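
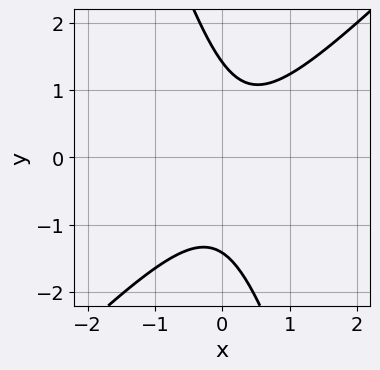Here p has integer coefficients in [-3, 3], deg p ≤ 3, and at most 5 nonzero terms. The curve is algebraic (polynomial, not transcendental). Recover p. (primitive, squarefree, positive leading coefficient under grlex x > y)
(a) The degree is 2 — a generic line meets the curve in up to 2 points.
(b) Reading off the gridlines: it misses every integer gridline on the x-axis.
(c) Assembling these constraints gives the stated polynomial.

3*x^2 - 2*x*y - y^2 - x + 2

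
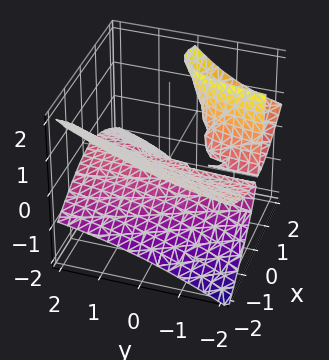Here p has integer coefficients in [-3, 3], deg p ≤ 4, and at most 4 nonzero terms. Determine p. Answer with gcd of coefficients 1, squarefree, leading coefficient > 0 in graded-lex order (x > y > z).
x^3 + 2*x*y*z - 2*x*z^2 + 2*z^2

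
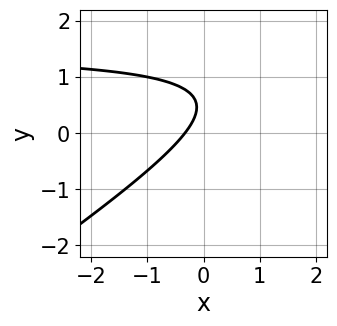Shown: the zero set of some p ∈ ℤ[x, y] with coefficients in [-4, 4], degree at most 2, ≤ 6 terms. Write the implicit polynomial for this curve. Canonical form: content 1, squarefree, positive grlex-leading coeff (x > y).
(a) The degree is 2 — the shape is more complex than any degree-1 curve.
(b) Observable constraints: it misses every integer gridline on the y-axis.
(c) Solving for integer coefficients yields p as stated.

2*x*y - 3*y^2 - 3*x + 3*y - 1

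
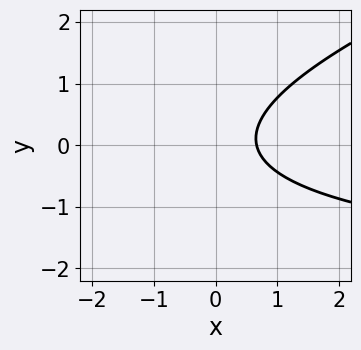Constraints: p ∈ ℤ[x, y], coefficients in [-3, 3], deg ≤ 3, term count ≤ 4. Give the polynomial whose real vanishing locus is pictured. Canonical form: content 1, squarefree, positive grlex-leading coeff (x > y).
1. Degree: no degree-1 curve has this shape, so deg p = 2.
2. From the visible intercepts: it misses every integer gridline on the y-axis.
3. These observations pin down the coefficients.

x*y - 3*y^2 + 3*x - 2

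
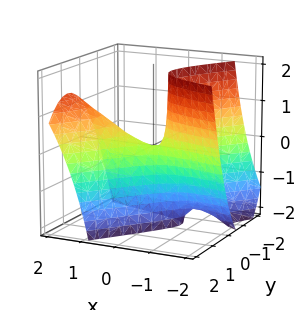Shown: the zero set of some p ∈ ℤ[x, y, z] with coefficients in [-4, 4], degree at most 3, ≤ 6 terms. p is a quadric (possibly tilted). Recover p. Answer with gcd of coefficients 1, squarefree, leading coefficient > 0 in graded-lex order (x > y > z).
(a) The degree is 2 — a generic line meets the surface in up to 2 points.
(b) From the axis intercepts and sections: it meets the x-axis at x = 0 (among the integer gridlines); it crosses the z-axis at the gridline z = 0.
(c) Fitting integer coefficients to these (and the overall shape) gives p.

x^2 + 3*x*y - 2*x*z - 3*y^2 - z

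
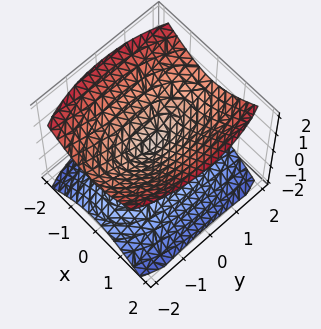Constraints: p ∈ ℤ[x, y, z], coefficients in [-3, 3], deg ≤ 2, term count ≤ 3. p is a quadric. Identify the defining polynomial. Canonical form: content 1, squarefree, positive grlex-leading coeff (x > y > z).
I count 2 distinct pieces. They look like related sheets of one shape, so recover p as a whole.
Degree: two nappes meeting at a single point; a quadric, so deg p = 2.
Symmetries: the y ↦ −y reflection is a symmetry, so y appears only in even powers; it's symmetric under x → −x, forcing even powers of x; mirror symmetry z ↦ −z ⇒ only even powers of z.
Reading off the gridlines: it meets the z-axis at z = 0 (among the integer gridlines); one x-axis crossing is at x = 0.
Together with the visible shape, these determine p as stated.

3*x^2 + y^2 - 3*z^2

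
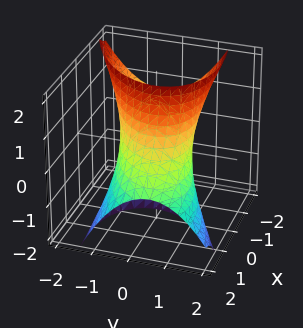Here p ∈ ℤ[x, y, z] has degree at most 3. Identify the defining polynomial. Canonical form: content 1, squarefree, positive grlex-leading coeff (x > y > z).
x^2 - x*y + 2*x*z + 2*y^2 - 2

(a) Degree: a generic line meets the surface in up to 2 points, so deg p = 2.
(b) Observable constraints: it misses every integer gridline on the z-axis; among the integer gridlines, it crosses the y-axis at y ∈ {-1, 1}.
(c) Together with the visible shape, these determine p as stated.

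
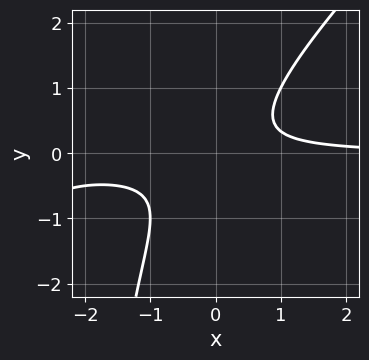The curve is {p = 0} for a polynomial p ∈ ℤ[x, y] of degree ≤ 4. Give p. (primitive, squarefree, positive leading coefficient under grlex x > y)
First, the degree is 3 — the shape is more complex than any degree-2 curve.
Next, observable constraints: it misses every integer gridline on the x-axis; the curve avoids every integer y-axis point in the box.
Finally, these observations pin down the coefficients.

x^2*y - x*y^2 + 3*x*y - 2*y^2 - 1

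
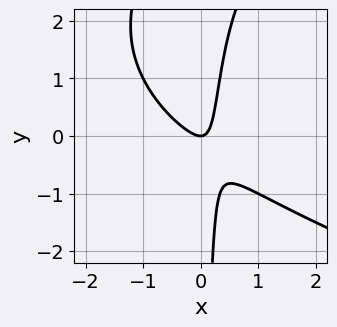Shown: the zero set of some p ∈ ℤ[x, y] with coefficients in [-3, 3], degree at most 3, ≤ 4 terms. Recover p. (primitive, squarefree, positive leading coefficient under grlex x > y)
x*y^2 - 3*x^2 - 3*x*y + y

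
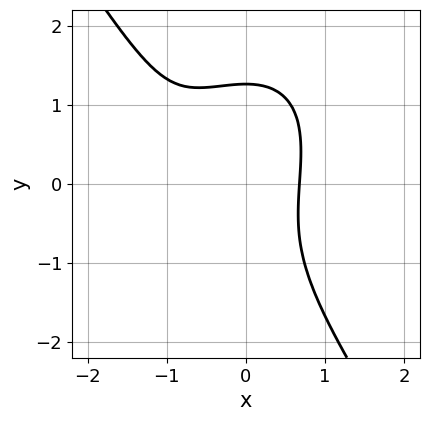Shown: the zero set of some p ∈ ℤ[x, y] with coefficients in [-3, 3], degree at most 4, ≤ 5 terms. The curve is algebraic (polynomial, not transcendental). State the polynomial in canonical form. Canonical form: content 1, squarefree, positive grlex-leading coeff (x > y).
First, degree: no degree-2 curve has this shape, so deg p = 3.
Finally, putting this together gives p.

2*x^3 - x^2*y + y^3 + 3*x^2 - 2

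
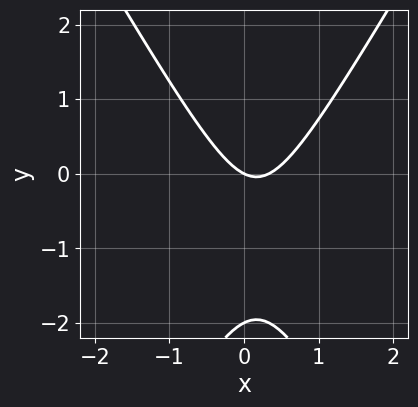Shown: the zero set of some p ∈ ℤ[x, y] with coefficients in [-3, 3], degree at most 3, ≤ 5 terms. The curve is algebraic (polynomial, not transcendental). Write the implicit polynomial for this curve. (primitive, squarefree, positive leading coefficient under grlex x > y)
3*x^2 - y^2 - x - 2*y

First, deg p = 2.
Then, observable constraints: the y-axis gridline crossings are at y ∈ {-2, 0}; one x-axis crossing is at x = 0.
Finally, the integer polynomial consistent with all of this is the stated p.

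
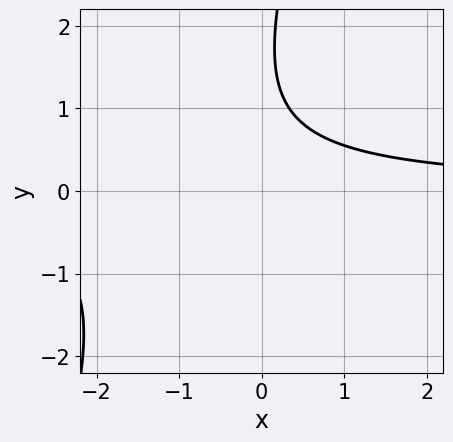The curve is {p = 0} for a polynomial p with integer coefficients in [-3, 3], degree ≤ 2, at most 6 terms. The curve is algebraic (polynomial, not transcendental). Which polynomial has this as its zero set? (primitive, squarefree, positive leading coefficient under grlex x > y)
3*x*y - y^2 + 3*y - 3

deg p = 2. A generic line meets the curve in up to 2 points.
From the visible intercepts: it misses every integer gridline on the x-axis; it misses every integer gridline on the y-axis.
Assembling these constraints gives the stated polynomial.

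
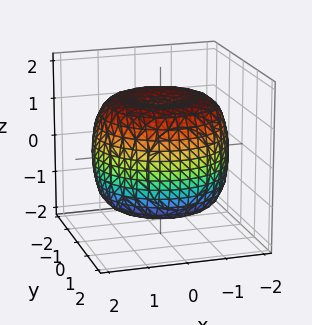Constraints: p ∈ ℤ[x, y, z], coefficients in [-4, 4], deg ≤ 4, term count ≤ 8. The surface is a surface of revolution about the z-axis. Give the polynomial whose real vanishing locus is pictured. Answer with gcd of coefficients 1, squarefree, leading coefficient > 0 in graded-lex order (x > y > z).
1. The degree is 4 — a generic line meets the surface in up to 4 points.
2. Symmetry: every cross-section ⟂ z is a circle, so x, y appear only via x² + y².
3. Observable constraints: a circular section at z = 1 has radius between 1 and 2.
4. Assembling these constraints gives the stated polynomial.

x^4 + 2*x^2*y^2 + y^4 - 2*x^2 - 2*y^2 + 2*z^2 - 3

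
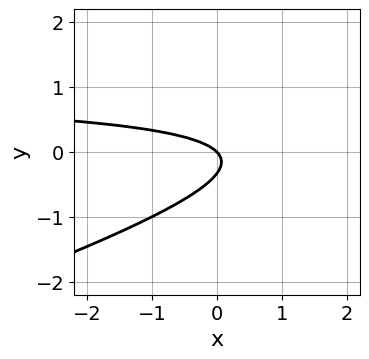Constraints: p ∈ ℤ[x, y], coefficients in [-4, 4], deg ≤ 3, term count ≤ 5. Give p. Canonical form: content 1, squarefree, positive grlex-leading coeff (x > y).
x*y - 3*y^2 - x - y

First, deg p = 2.
Next, observable constraints: it crosses the x-axis at the gridline x = 0; it meets the y-axis at y = 0 (among the integer gridlines).
Finally, the integer polynomial consistent with all of this is the stated p.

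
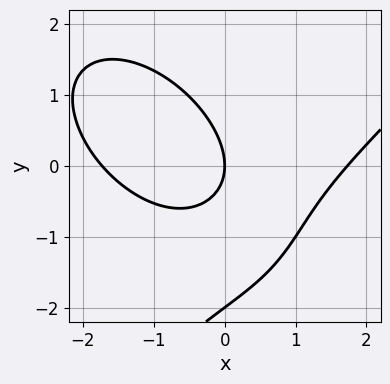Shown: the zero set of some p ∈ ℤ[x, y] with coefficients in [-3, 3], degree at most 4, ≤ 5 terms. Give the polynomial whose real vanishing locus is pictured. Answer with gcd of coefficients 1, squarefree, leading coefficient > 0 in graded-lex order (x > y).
(a) The degree is 3 — a generic line meets the curve in up to 3 points.
(b) Checking where it meets the axes: the y-axis gridline crossings are at y ∈ {-2, 0}; it meets the x-axis at x = 0 (among the integer gridlines).
(c) Putting this together gives p.

x^3 - y^3 - 3*x*y - 2*y^2 - 3*x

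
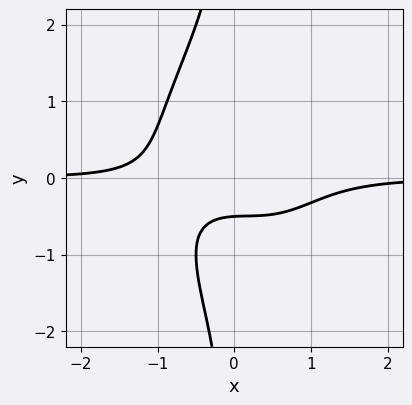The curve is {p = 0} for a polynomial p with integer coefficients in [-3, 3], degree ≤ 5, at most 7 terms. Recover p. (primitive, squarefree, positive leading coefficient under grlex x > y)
2*x^3*y + x*y^3 - x^2*y + 2*y + 1

First, degree: a generic line meets the curve in up to 4 points, so deg p = 4.
Then, from the axis intercepts and sections: the curve avoids every integer x-axis point in the box.
Finally, fitting integer coefficients to these (and the overall shape) gives p.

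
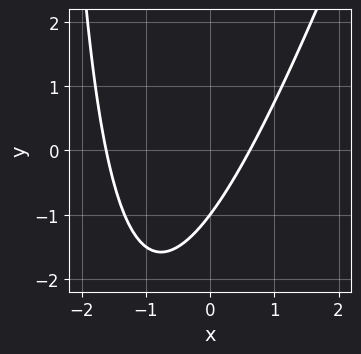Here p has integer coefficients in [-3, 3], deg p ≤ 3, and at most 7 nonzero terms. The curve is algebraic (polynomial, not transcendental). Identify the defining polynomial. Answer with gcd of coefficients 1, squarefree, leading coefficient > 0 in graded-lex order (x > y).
deg p = 2. The shape is more complex than any degree-1 curve.
Observable constraints: it meets the y-axis at y = -1 (among the integer gridlines).
Assembling these constraints gives the stated polynomial.

3*x^2 - x*y + 3*x - 3*y - 3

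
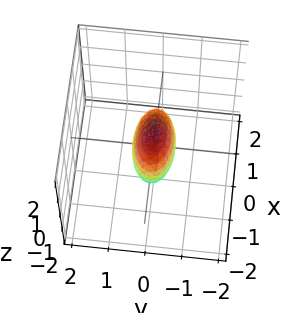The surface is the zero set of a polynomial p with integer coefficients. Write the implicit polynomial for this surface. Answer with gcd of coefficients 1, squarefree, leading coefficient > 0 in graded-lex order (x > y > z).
The degree is 2 — bounded and convex; a quadric.
Symmetries: mirror symmetry y ↦ −y ⇒ only even powers of y; it's symmetric under x → −x, forcing even powers of x; it's symmetric under z → −z, forcing even powers of z.
Reading off the gridlines: the x-axis gridline crossings are at x ∈ {-1, 1}; the z-axis gridline crossings are at z ∈ {-1, 1}.
The integer polynomial consistent with all of this is the stated p.

x^2 + 3*y^2 + z^2 - 1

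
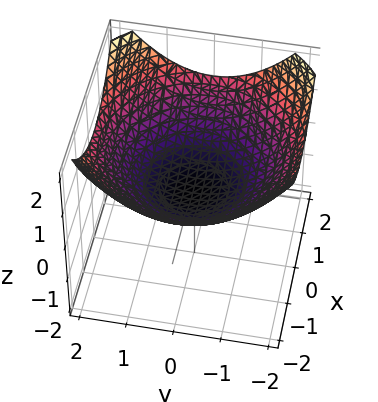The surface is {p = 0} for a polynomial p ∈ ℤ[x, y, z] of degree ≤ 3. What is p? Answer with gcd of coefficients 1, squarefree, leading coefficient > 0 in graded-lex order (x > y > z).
First, the degree is 2 — no degree-1 surface has this shape.
Next, symmetries: the surface is invariant under rotation about z: p = q(x² + y², z).
Next, reading off the gridlines: the y-axis gridline crossings are at y ∈ {-1, 1}; the x-axis gridline crossings are at x ∈ {-1, 1}; a circular section at z = 0 has radius exactly 1.
Finally, fitting integer coefficients to these (and the overall shape) gives p.

x^2 + y^2 - 3*z - 1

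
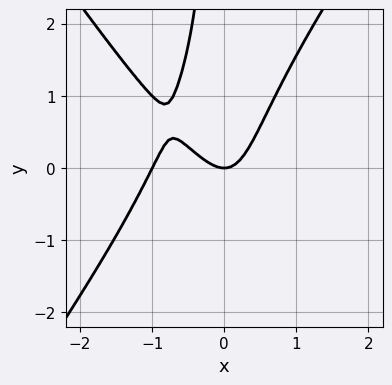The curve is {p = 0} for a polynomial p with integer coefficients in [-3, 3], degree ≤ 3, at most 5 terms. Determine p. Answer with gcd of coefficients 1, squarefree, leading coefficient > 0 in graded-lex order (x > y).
(a) deg p = 3.
(b) Reading off the gridlines: the x-axis gridline crossings are at x ∈ {-1, 0}; one y-axis crossing is at y = 0.
(c) Solving for integer coefficients yields p as stated.

2*x^3 - x*y^2 + 2*x^2 - y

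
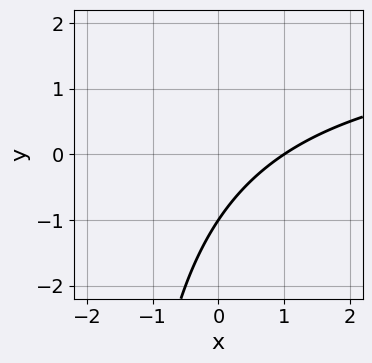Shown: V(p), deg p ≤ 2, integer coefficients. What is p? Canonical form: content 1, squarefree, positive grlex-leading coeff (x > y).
deg p = 2.
Checking where it meets the axes: one x-axis crossing is at x = 1; one y-axis crossing is at y = -1.
Putting this together gives p.

x*y - 2*x + 2*y + 2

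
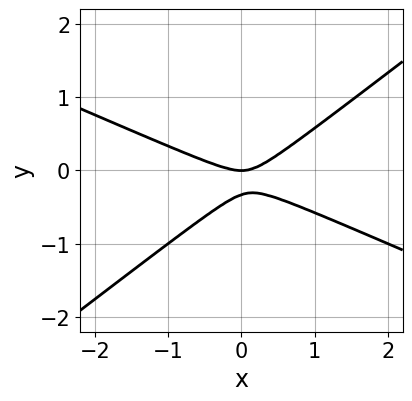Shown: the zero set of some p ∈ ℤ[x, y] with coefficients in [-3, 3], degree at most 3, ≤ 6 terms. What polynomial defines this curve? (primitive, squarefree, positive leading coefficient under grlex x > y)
x^2 + x*y - 3*y^2 - y

1. deg p = 2.
2. Against the integer gridlines: it crosses the y-axis at the gridline y = 0; one x-axis crossing is at x = 0.
3. Putting this together gives p.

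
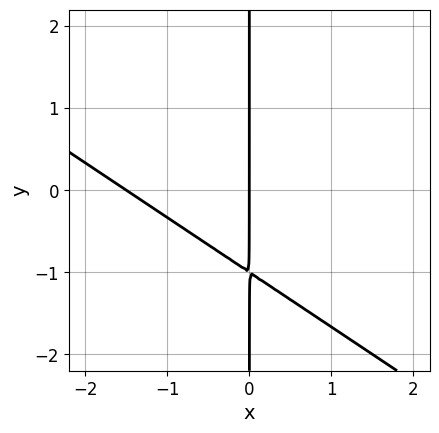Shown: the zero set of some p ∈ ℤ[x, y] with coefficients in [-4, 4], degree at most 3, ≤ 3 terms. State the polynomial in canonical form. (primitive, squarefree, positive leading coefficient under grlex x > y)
Degree: no degree-1 curve has this shape, so deg p = 2.
Checking where it meets the axes: every point of the y-axis in the box is on the curve; it meets the x-axis at x = 0 (among the integer gridlines).
Solving for integer coefficients yields p as stated.

2*x^2 + 3*x*y + 3*x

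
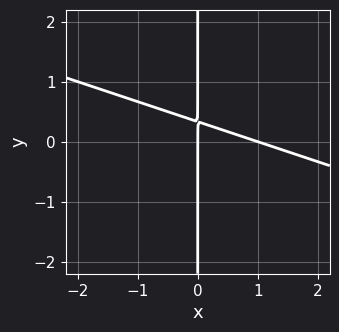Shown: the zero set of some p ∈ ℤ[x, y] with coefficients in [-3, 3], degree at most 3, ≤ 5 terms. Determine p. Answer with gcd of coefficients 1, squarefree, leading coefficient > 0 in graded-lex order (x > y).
deg p = 2.
From the axis intercepts and sections: the x-axis gridline crossings are at x ∈ {0, 1}; the visible y-axis segment lies entirely on the curve.
Fitting integer coefficients to these (and the overall shape) gives p.

x^2 + 3*x*y - x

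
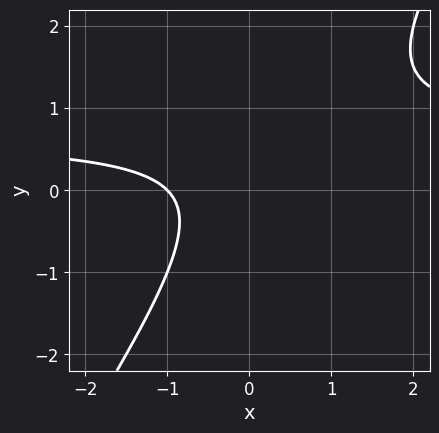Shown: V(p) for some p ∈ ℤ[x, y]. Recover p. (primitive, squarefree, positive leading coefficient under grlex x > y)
3*x*y - 2*y^2 - 2*x + y - 2

First, degree: no degree-1 curve has this shape, so deg p = 2.
Then, observable constraints: no y-intercept at any integer in the box; one x-axis crossing is at x = -1.
Finally, solving for integer coefficients yields p as stated.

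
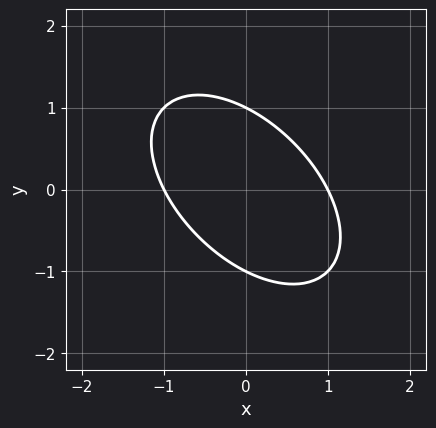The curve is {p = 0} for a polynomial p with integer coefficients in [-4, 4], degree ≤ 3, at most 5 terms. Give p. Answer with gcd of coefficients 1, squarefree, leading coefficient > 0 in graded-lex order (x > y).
(a) The degree is 2 — the shape is more complex than any degree-1 curve.
(b) From the axis intercepts and sections: among the integer gridlines, it crosses the y-axis at y ∈ {-1, 1}; the x-axis gridline crossings are at x ∈ {-1, 1}.
(c) The integer polynomial consistent with all of this is the stated p.

x^2 + x*y + y^2 - 1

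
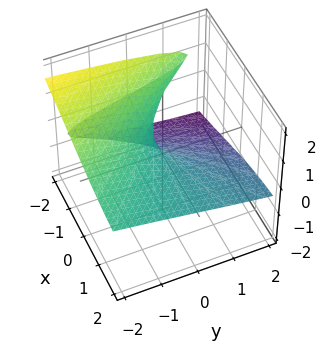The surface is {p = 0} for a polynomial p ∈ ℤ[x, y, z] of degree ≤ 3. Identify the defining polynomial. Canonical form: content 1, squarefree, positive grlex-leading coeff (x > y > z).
(a) Degree: no degree-2 surface has this shape, so deg p = 3.
(b) From the axis intercepts and sections: one z-axis crossing is at z = 0; the visible x-axis segment lies entirely on the surface.
(c) These observations pin down the coefficients.

2*z^3 + 2*x*z + y + z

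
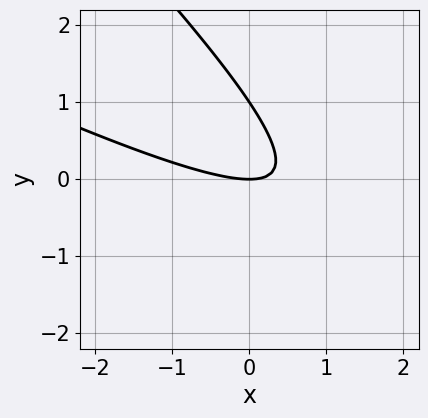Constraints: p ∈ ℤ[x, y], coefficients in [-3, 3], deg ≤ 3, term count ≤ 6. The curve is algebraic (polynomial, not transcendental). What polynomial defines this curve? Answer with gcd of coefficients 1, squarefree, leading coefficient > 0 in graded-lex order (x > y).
x^2 + 3*x*y + 2*y^2 - 2*y

(a) Degree: no degree-1 curve has this shape, so deg p = 2.
(b) Observable constraints: among the integer gridlines, it crosses the y-axis at y ∈ {0, 1}; one x-axis crossing is at x = 0.
(c) Putting this together gives p.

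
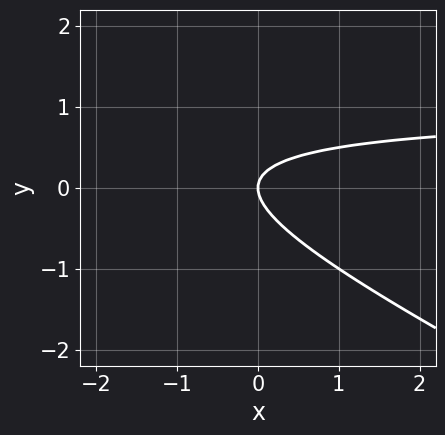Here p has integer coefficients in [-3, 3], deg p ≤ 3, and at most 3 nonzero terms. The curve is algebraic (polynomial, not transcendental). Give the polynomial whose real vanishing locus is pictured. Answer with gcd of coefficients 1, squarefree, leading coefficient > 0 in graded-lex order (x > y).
First, the degree is 2 — the shape is more complex than any degree-1 curve.
Then, checking where it meets the axes: it crosses the y-axis at the gridline y = 0; one x-axis crossing is at x = 0.
Finally, these observations pin down the coefficients.

x*y + 2*y^2 - x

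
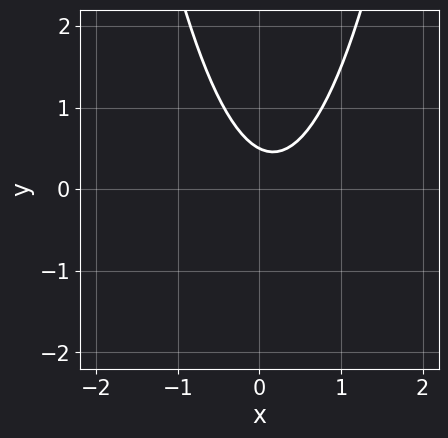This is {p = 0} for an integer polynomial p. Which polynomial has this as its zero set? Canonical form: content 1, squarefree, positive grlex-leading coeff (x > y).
1. The degree is 2 — no degree-1 curve has this shape.
2. Checking where it meets the axes: the curve avoids every integer x-axis point in the box.
3. Fitting integer coefficients to these (and the overall shape) gives p.

3*x^2 - x - 2*y + 1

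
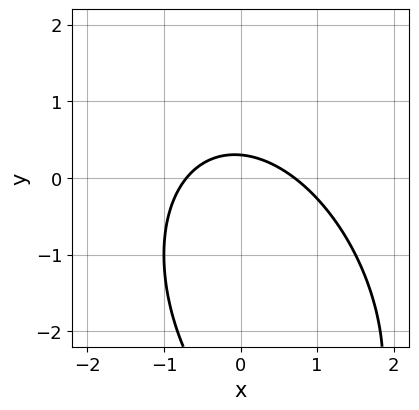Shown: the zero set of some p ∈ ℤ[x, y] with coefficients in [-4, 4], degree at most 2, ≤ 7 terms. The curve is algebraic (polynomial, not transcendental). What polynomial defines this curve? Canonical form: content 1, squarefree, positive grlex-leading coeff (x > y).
2*x^2 + x*y + y^2 + 3*y - 1

(a) The degree is 2 — a generic line meets the curve in up to 2 points.
(b) Solving for integer coefficients yields p as stated.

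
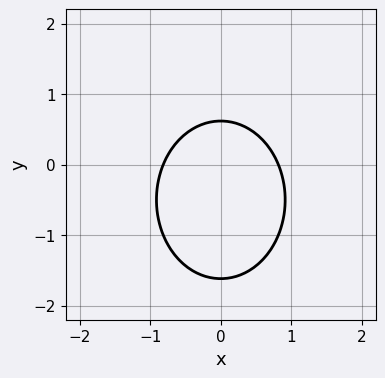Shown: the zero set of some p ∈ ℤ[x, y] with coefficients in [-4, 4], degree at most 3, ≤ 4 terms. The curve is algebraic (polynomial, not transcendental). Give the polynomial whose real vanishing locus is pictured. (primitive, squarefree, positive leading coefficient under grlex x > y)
(a) The degree is 2 — the shape is more complex than any degree-1 curve.
(b) Symmetries: mirror symmetry x ↦ −x ⇒ only even powers of x.
(c) These observations pin down the coefficients.

3*x^2 + 2*y^2 + 2*y - 2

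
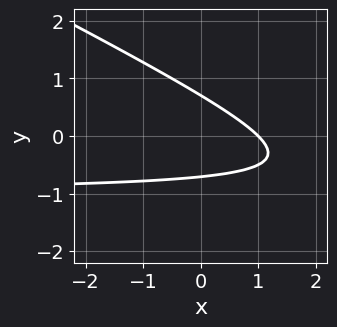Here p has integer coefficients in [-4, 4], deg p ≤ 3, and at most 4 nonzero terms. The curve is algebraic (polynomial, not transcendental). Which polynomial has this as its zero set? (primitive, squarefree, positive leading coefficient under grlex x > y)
First, degree: no degree-1 curve has this shape, so deg p = 2.
Next, reading off the gridlines: it meets the x-axis at x = 1 (among the integer gridlines).
Finally, assembling these constraints gives the stated polynomial.

x*y + 2*y^2 + x - 1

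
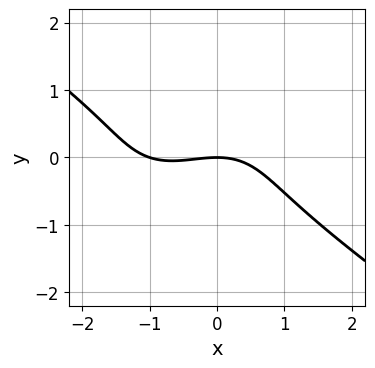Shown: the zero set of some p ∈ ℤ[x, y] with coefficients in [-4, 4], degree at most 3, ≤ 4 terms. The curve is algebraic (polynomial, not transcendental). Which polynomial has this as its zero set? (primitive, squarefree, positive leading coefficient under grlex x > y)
1. The degree is 3 — a generic line meets the curve in up to 3 points.
2. Against the integer gridlines: the x-axis gridline crossings are at x ∈ {-1, 0}; one y-axis crossing is at y = 0.
3. Solving for integer coefficients yields p as stated.

x^3 + 3*y^3 + x^2 + 3*y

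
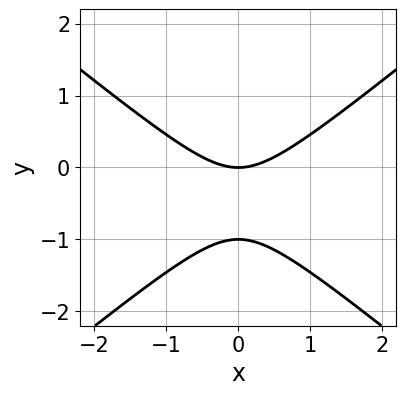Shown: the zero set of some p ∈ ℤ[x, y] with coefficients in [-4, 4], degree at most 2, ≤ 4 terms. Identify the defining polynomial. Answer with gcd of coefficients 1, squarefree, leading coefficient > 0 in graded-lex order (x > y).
1. The degree is 2 — the shape is more complex than any degree-1 curve.
2. Symmetries: it's symmetric under x → −x, forcing even powers of x.
3. Checking where it meets the axes: the y-axis gridline crossings are at y ∈ {-1, 0}; it crosses the x-axis at the gridline x = 0.
4. Solving for integer coefficients yields p as stated.

2*x^2 - 3*y^2 - 3*y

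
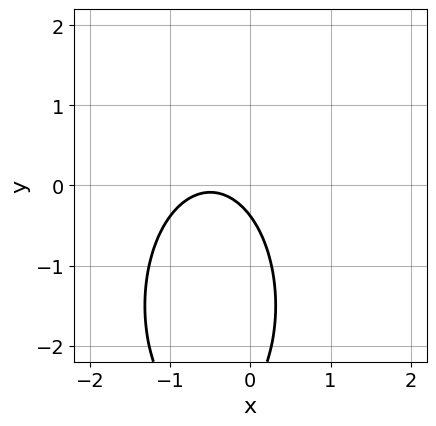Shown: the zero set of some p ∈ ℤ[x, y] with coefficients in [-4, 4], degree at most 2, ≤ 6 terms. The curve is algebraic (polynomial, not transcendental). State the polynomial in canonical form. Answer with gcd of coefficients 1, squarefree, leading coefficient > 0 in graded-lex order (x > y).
First, the degree is 2 — no degree-1 curve has this shape.
Next, against the integer gridlines: it misses every integer gridline on the x-axis.
Finally, solving for integer coefficients yields p as stated.

3*x^2 + y^2 + 3*x + 3*y + 1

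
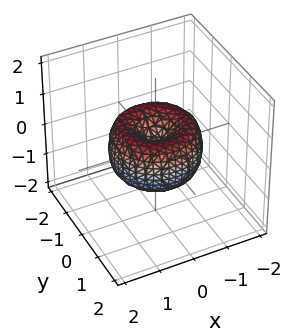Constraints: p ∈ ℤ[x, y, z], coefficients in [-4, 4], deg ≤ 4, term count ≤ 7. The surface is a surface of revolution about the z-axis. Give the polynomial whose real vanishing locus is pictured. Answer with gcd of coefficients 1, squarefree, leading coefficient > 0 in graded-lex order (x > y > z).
2*x^4 + 4*x^2*y^2 + 2*y^4 - 3*x^2 - 3*y^2 + 2*z^2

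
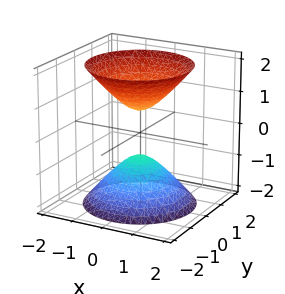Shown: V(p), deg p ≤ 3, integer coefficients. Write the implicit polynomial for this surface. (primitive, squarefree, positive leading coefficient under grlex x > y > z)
(a) There are 2 components.
(b) deg p = 2.
(c) By symmetry, the surface is invariant under rotation about z: p = q(x² + y², z).
(d) Reading off the gridlines: no y-intercept at any integer in the box; a circular section at z = -1 has radius between 0 and 1; no x-intercept at any integer in the box.
(e) Together with the visible shape, these determine p as stated.

3*x^2 + 3*y^2 - 2*z^2 + 1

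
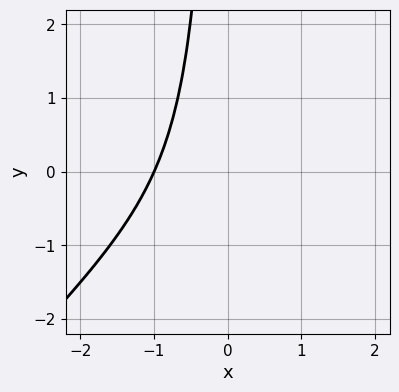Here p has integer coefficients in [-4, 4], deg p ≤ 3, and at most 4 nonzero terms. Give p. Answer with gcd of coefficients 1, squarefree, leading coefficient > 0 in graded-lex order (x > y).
3*x^3 - 3*x^2*y + x*y + 3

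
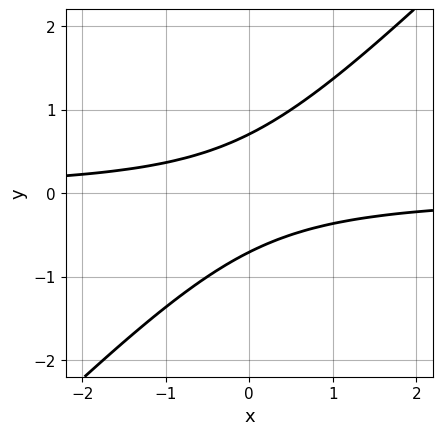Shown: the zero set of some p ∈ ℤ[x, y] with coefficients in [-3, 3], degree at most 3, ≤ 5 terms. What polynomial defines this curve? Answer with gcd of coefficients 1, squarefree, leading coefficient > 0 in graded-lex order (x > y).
2*x*y - 2*y^2 + 1

(a) deg p = 2. No degree-1 curve has this shape.
(b) Against the integer gridlines: it misses every integer gridline on the x-axis.
(c) The integer polynomial consistent with all of this is the stated p.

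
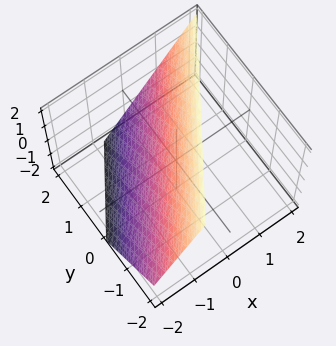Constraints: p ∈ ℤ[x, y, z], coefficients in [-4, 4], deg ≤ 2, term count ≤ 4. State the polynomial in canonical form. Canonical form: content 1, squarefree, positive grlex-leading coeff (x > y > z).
First, the degree is 1 — every cross-section is a straight line — this is a plane.
Then, from the axis intercepts and sections: one y-axis crossing is at y = 1; it crosses the z-axis at the gridline z = 1.
Finally, putting this together gives p.

3*x - 2*y - 2*z + 2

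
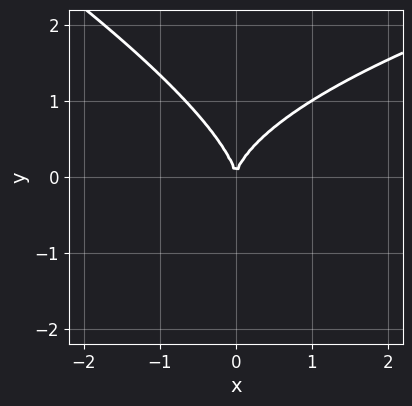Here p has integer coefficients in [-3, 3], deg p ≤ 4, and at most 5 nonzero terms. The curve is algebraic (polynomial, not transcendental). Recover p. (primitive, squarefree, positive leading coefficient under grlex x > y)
(a) The degree is 3 — no degree-2 curve has this shape.
(b) Checking where it meets the axes: it crosses the y-axis at the gridline y = 0; it crosses the x-axis at the gridline x = 0.
(c) Solving for integer coefficients yields p as stated.

x*y^2 + 2*y^3 - 3*x^2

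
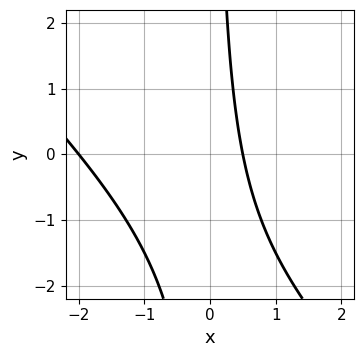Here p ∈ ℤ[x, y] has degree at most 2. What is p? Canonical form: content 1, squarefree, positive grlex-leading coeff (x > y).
(a) deg p = 2. The shape is more complex than any degree-1 curve.
(b) Against the integer gridlines: it crosses the x-axis at the gridline x = -2; the curve avoids every integer y-axis point in the box.
(c) Putting this together gives p.

2*x^2 + 2*x*y + 3*x - 2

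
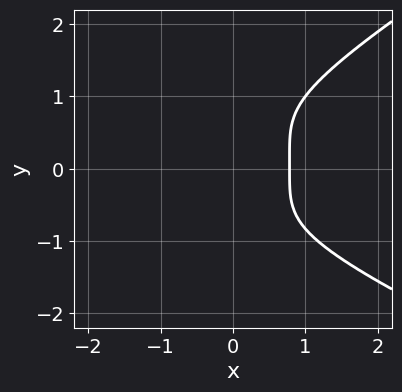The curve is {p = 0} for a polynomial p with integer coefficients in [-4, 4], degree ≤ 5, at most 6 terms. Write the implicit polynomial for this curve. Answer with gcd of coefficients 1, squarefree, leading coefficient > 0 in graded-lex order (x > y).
First, degree: a generic line meets the curve in up to 4 points, so deg p = 4.
Next, from the visible intercepts: no y-intercept at any integer in the box.
Finally, matching integer coefficients to the picture gives p.

x*y^3 - 3*y^4 + 3*x^3 + 2*x - 3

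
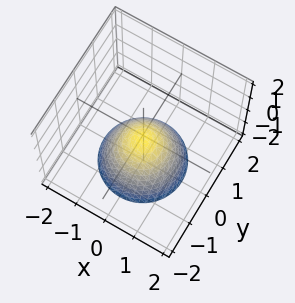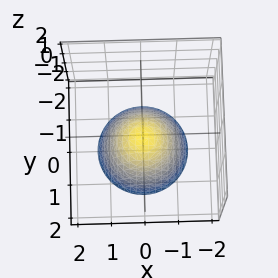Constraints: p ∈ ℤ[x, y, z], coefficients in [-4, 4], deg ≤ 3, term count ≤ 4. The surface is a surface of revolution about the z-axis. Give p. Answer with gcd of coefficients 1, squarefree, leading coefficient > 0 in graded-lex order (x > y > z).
3*x^2 + 3*y^2 + 3*z + 1

(a) The degree is 2 — a generic line meets the surface in up to 2 points.
(b) Symmetries: the z-axis is an axis of rotation, so x and y enter only as x² + y².
(c) From the axis intercepts and sections: no y-intercept at any integer in the box; it misses every integer gridline on the x-axis.
(d) Assembling these constraints gives the stated polynomial.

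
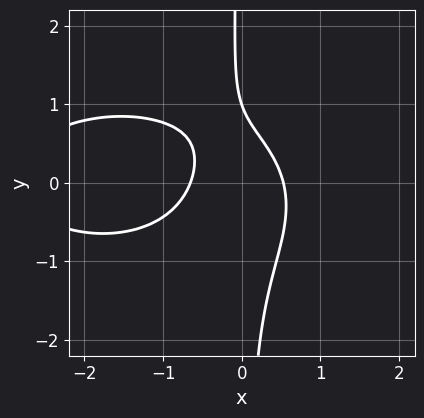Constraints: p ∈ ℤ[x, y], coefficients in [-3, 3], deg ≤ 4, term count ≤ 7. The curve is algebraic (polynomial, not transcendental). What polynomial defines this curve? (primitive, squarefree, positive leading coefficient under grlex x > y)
(a) The degree is 3 — no degree-2 curve has this shape.
(b) Reading off the gridlines: one y-axis crossing is at y = 1.
(c) Solving for integer coefficients yields p as stated.

x^3 + 3*x*y^2 + 3*x^2 + y - 1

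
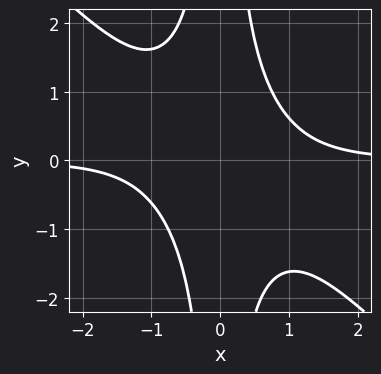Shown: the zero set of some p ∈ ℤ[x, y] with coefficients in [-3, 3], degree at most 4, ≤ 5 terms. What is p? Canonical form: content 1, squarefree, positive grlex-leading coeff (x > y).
x^3*y + x^2*y^2 - 1

Degree: the shape is more complex than any degree-3 curve, so deg p = 4.
From the axis intercepts and sections: no y-intercept at any integer in the box; it misses every integer gridline on the x-axis.
Together with the visible shape, these determine p as stated.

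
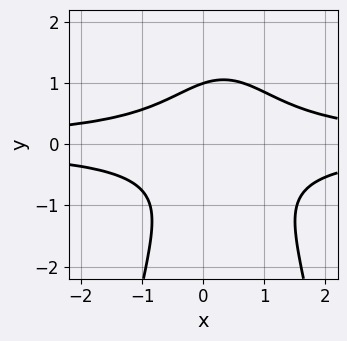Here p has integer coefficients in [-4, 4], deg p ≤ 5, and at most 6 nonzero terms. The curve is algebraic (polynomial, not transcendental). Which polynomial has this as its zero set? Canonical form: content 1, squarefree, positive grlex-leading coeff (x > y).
3*x^2*y^2 - 2*x*y^2 + 2*y^3 - 2

(a) deg p = 4. No degree-3 curve has this shape.
(b) Observable constraints: the curve avoids every integer x-axis point in the box; one y-axis crossing is at y = 1.
(c) Solving for integer coefficients yields p as stated.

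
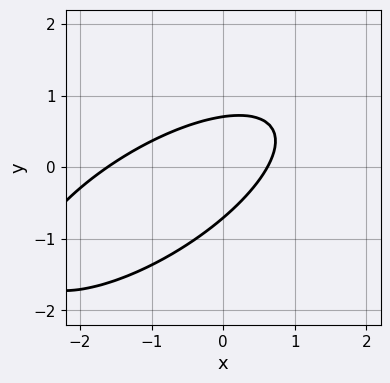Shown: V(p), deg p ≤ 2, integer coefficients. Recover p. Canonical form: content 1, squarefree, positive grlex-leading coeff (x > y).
Degree: no degree-1 curve has this shape, so deg p = 2.
Putting this together gives p.

x^2 - 2*x*y + 2*y^2 + x - 1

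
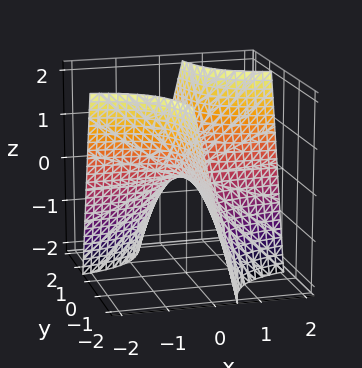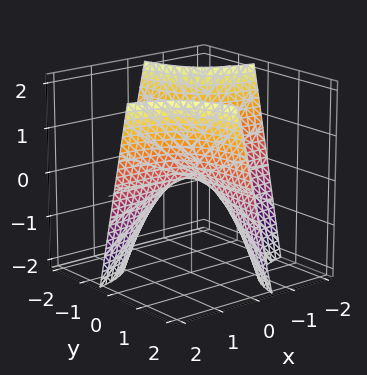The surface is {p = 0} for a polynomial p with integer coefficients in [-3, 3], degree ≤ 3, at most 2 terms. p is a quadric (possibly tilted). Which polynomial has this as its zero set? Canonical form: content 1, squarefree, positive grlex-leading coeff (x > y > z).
2*x*y - z

1. Degree: no degree-1 surface has this shape, so deg p = 2.
2. Observable constraints: the visible x-axis segment lies entirely on the surface; it meets the z-axis at z = 0 (among the integer gridlines); every point of the y-axis in the box is on the surface.
3. The integer polynomial consistent with all of this is the stated p.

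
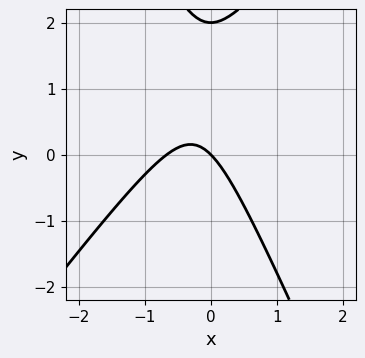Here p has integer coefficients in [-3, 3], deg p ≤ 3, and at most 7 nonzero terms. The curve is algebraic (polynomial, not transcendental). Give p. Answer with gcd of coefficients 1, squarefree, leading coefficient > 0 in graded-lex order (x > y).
3*x^2 - x*y - y^2 + 2*x + 2*y

deg p = 2. The shape is more complex than any degree-1 curve.
Against the integer gridlines: among the integer gridlines, it crosses the y-axis at y ∈ {0, 2}; it meets the x-axis at x = 0 (among the integer gridlines).
Solving for integer coefficients yields p as stated.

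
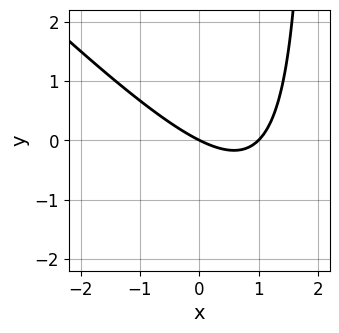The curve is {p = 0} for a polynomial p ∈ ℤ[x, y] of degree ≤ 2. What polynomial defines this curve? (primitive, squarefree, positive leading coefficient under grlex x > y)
Degree: no degree-1 curve has this shape, so deg p = 2.
Reading off the gridlines: the x-axis gridline crossings are at x ∈ {0, 1}; it meets the y-axis at y = 0 (among the integer gridlines).
Together with the visible shape, these determine p as stated.

x^2 + x*y - x - 2*y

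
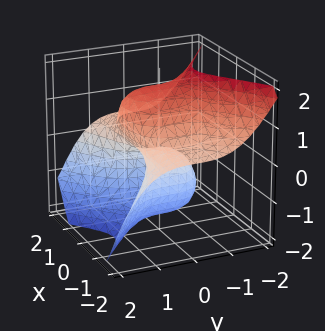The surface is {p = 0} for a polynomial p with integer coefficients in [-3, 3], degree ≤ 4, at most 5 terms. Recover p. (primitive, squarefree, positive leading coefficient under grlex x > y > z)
First, the degree is 3 — a generic line meets the surface in up to 3 points.
Next, checking where it meets the axes: it meets the x-axis at x = 0 (among the integer gridlines); one y-axis crossing is at y = 0; it meets the z-axis at z = 0 (among the integer gridlines).
Finally, the integer polynomial consistent with all of this is the stated p.

3*x^2*z + 2*y^3 + z^3 - x^2 - 3*z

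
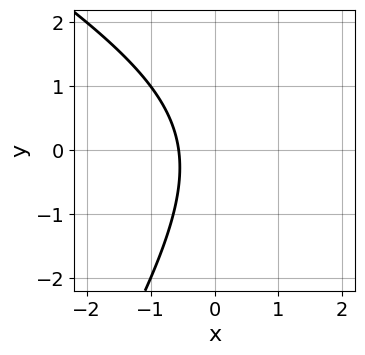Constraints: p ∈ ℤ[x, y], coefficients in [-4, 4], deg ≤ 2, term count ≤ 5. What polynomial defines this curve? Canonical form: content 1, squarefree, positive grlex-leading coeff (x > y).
First, the degree is 2 — a generic line meets the curve in up to 2 points.
Then, reading off the gridlines: no y-intercept at any integer in the box.
Finally, fitting integer coefficients to these (and the overall shape) gives p.

x^2 + x*y - y^2 - 3*x - 2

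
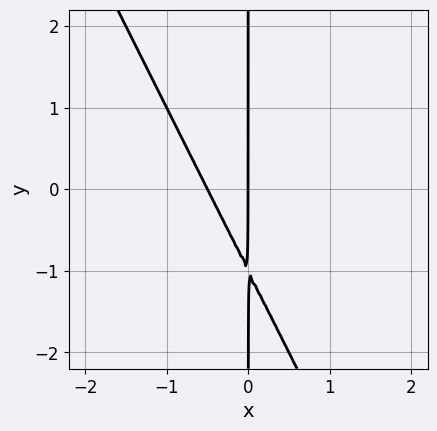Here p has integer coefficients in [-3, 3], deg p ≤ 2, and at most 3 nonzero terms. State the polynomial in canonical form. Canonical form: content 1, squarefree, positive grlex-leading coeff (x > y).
deg p = 2. A generic line meets the curve in up to 2 points.
Reading off the gridlines: it crosses the x-axis at the gridline x = 0; the visible y-axis segment lies entirely on the curve.
Together with the visible shape, these determine p as stated.

2*x^2 + x*y + x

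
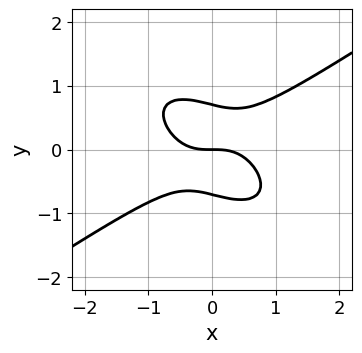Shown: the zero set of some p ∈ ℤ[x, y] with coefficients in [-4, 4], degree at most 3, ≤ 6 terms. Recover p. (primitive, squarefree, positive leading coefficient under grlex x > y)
x^3 - x*y^2 - 2*y^3 + y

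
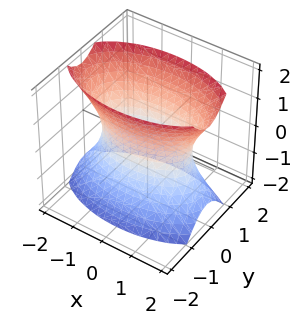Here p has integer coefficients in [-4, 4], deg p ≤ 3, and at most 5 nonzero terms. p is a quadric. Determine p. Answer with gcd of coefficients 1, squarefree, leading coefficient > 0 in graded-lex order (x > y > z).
x^2 + 3*y^2 - z^2 - 2

(a) The degree is 2 — one connected sheet with a waist; a quadric.
(b) Symmetries: mirror symmetry z ↦ −z ⇒ only even powers of z; it's symmetric under y → −y, forcing even powers of y; the x ↦ −x reflection is a symmetry, so x appears only in even powers.
(c) From the visible intercepts: it misses every integer gridline on the z-axis.
(d) Together with the visible shape, these determine p as stated.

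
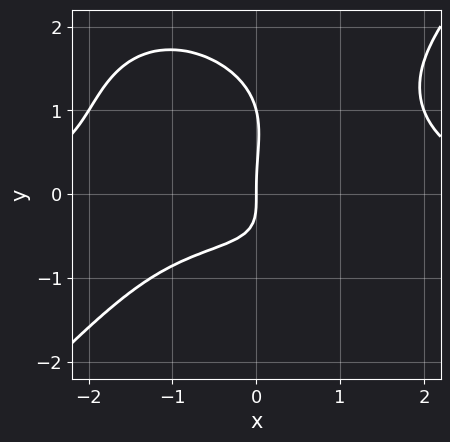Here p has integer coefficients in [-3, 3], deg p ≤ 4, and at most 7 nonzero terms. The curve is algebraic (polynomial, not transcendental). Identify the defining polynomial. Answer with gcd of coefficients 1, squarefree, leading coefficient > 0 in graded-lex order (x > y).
x^3*y - y^4 + y^3 - 2*x*y - 2*x

1. deg p = 4. No degree-3 curve has this shape.
2. Checking where it meets the axes: it meets the x-axis at x = 0 (among the integer gridlines); among the integer gridlines, it crosses the y-axis at y ∈ {0, 1}.
3. Matching integer coefficients to the picture gives p.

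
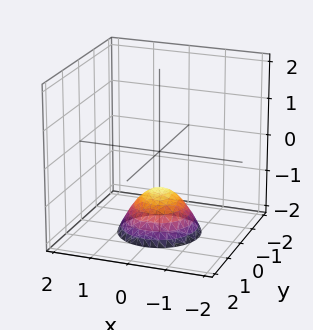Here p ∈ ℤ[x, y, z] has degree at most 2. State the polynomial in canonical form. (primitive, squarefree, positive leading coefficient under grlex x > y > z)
x^2 + y^2 + z + 1

(a) Degree: no degree-1 surface has this shape, so deg p = 2.
(b) By symmetry, the surface is invariant under rotation about z: p = q(x² + y², z).
(c) Observable constraints: it misses every integer gridline on the y-axis; the surface avoids every integer x-axis point in the box; a circular section at z = -2 has radius exactly 1.
(d) Putting this together gives p.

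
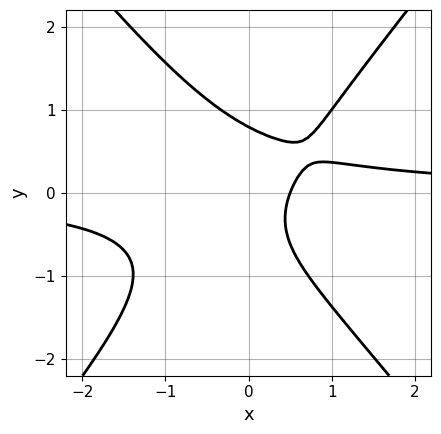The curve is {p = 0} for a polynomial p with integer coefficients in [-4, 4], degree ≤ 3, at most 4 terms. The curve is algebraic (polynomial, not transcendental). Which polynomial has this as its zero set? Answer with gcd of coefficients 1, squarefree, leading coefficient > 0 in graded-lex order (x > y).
1. deg p = 3. A generic line meets the curve in up to 3 points.
2. Putting this together gives p.

3*x^2*y - 2*y^3 - 2*x + 1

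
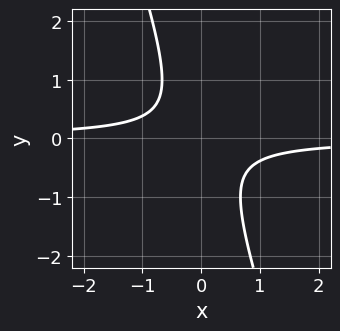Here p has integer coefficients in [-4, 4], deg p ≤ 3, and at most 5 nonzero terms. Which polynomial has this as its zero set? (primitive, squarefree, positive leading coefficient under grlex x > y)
3*x*y + y^2 + 1

1. The degree is 2 — no degree-1 curve has this shape.
2. Reading off the gridlines: it misses every integer gridline on the y-axis; no x-intercept at any integer in the box.
3. Matching integer coefficients to the picture gives p.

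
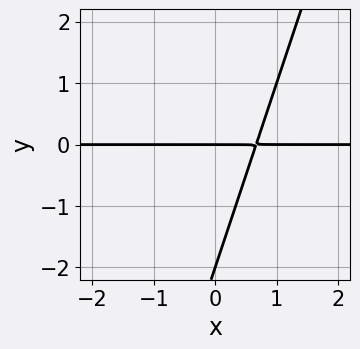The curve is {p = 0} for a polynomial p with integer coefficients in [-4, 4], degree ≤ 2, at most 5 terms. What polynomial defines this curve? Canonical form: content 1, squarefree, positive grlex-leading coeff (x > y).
3*x*y - y^2 - 2*y

deg p = 2. No degree-1 curve has this shape.
Reading off the gridlines: every point of the x-axis in the box is on the curve; among the integer gridlines, it crosses the y-axis at y ∈ {-2, 0}.
Assembling these constraints gives the stated polynomial.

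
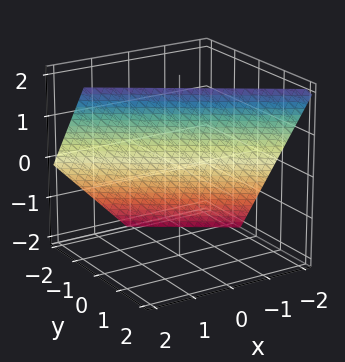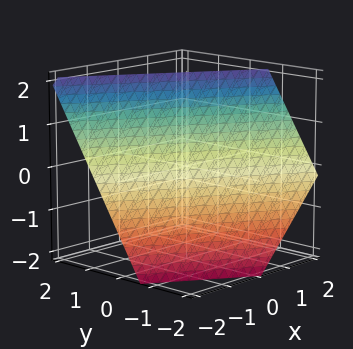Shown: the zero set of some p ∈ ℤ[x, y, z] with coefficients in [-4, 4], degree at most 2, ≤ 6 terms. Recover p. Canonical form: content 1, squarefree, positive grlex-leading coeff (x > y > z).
1. deg p = 1.
2. From the axis intercepts and sections: one z-axis crossing is at z = 1; one x-axis crossing is at x = -1.
3. Solving for integer coefficients yields p as stated.

2*x + 3*y - 2*z + 2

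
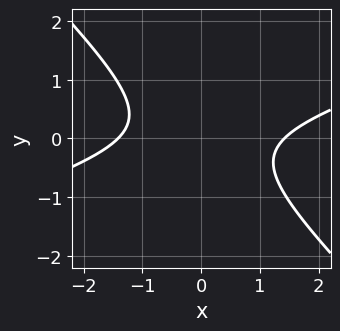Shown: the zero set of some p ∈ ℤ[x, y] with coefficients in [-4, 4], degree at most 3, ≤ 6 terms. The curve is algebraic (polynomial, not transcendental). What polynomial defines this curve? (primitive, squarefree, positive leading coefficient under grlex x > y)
First, the degree is 2 — no degree-1 curve has this shape.
Then, observable constraints: it misses every integer gridline on the y-axis.
Finally, matching integer coefficients to the picture gives p.

x^2 - 2*x*y - 3*y^2 - 2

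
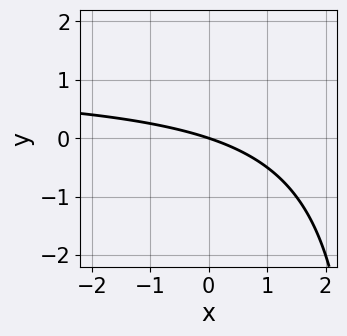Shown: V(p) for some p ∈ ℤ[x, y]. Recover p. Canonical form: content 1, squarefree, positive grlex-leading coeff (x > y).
x*y - x - 3*y

(a) Degree: no degree-1 curve has this shape, so deg p = 2.
(b) Reading off the gridlines: it meets the x-axis at x = 0 (among the integer gridlines); it meets the y-axis at y = 0 (among the integer gridlines).
(c) Assembling these constraints gives the stated polynomial.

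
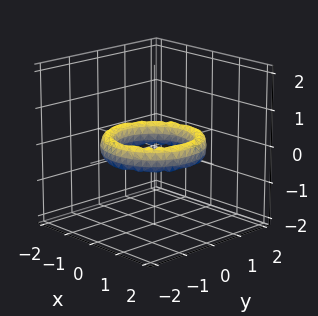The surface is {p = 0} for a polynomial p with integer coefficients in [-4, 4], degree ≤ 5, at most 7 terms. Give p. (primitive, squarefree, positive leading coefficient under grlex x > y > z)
(a) Degree: the shape is more complex than any degree-3 surface, so deg p = 4.
(b) Symmetries: the surface is invariant under rotation about z: p = q(x² + y², z).
(c) From the visible intercepts: it misses every integer gridline on the z-axis; the y-axis gridline crossings are at y ∈ {-1, 1}; a circular section at z = 0 has radius exactly 1.
(d) Together with the visible shape, these determine p as stated.

x^4 + 2*x^2*y^2 + y^4 - 3*x^2 - 3*y^2 + 2*z^2 + 2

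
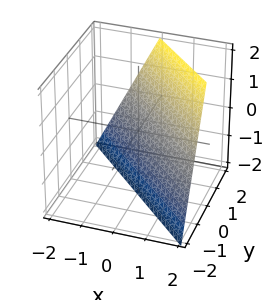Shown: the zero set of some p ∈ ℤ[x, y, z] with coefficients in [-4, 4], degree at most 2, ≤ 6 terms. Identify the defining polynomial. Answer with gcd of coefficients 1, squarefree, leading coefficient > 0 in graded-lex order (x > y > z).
The degree is 1 — the surface is flat (a plane).
Checking where it meets the axes: it meets the y-axis at y = 1 (among the integer gridlines); it crosses the x-axis at the gridline x = 1; one z-axis crossing is at z = -2.
Putting this together gives p.

2*x + 2*y - z - 2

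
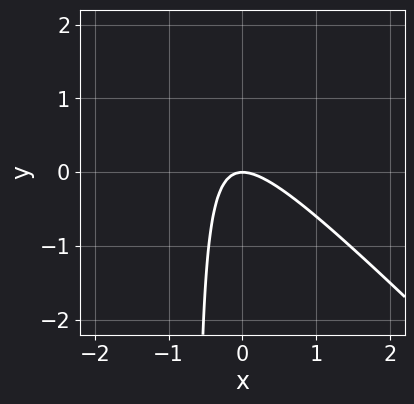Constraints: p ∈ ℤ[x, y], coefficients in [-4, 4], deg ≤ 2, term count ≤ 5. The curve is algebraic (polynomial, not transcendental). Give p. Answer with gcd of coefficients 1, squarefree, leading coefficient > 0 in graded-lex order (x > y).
3*x^2 + 3*x*y + 2*y

deg p = 2. No degree-1 curve has this shape.
Checking where it meets the axes: it crosses the x-axis at the gridline x = 0; it meets the y-axis at y = 0 (among the integer gridlines).
These observations pin down the coefficients.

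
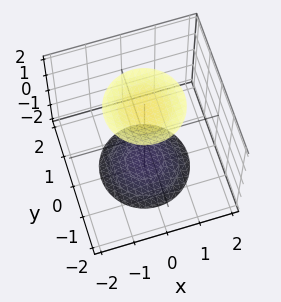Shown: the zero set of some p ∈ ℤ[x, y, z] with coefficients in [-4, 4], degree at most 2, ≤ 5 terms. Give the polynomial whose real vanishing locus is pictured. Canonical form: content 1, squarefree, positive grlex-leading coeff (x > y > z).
x^2 + y^2 - z^2 + 3

First, I count 2 distinct pieces. They look like related sheets of one shape, so recover p as a whole.
Then, degree: two sheets facing apart; a quadric, so deg p = 2.
Next, symmetries: the z ↦ −z reflection is a symmetry, so z appears only in even powers; every cross-section ⟂ z is a circle, so x, y appear only via x² + y².
Next, against the integer gridlines: it misses every integer gridline on the y-axis; a circular section at z = -2 has radius exactly 1; no x-intercept at any integer in the box.
Finally, assembling these constraints gives the stated polynomial.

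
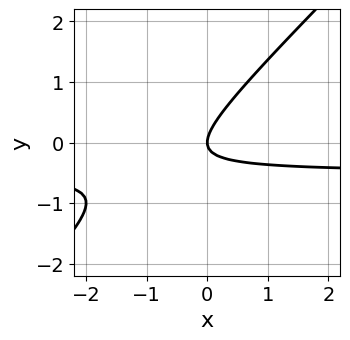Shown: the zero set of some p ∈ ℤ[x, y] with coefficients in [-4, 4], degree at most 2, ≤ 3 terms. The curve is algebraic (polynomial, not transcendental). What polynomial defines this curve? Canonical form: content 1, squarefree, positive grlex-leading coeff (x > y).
2*x*y - 2*y^2 + x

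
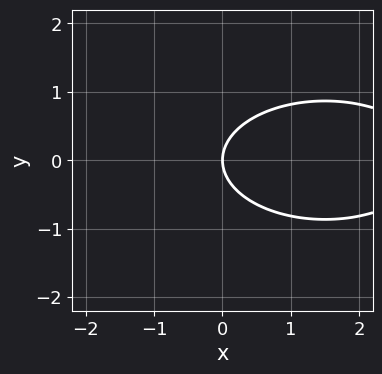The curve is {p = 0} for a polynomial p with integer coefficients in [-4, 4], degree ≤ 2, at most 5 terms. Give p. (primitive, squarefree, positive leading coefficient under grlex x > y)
x^2 + 3*y^2 - 3*x

First, the degree is 2 — the shape is more complex than any degree-1 curve.
Next, symmetries: mirror symmetry y ↦ −y ⇒ only even powers of y.
Next, checking where it meets the axes: one y-axis crossing is at y = 0; it meets the x-axis at x = 0 (among the integer gridlines).
Finally, putting this together gives p.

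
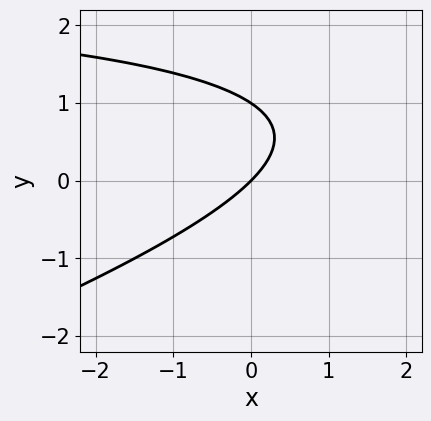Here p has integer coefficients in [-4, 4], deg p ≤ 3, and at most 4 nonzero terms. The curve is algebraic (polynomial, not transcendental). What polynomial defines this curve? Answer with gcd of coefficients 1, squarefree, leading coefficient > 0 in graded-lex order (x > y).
First, deg p = 2. The shape is more complex than any degree-1 curve.
Next, observable constraints: the y-axis gridline crossings are at y ∈ {0, 1}; it meets the x-axis at x = 0 (among the integer gridlines).
Finally, putting this together gives p.

x*y - 3*y^2 - 3*x + 3*y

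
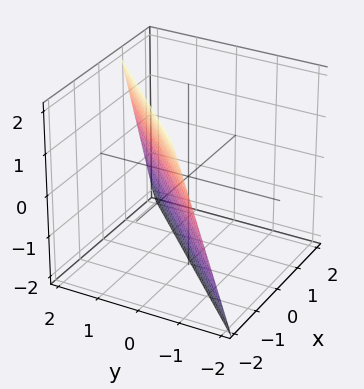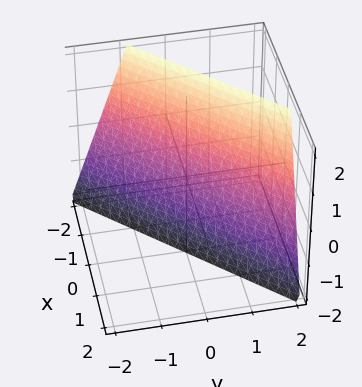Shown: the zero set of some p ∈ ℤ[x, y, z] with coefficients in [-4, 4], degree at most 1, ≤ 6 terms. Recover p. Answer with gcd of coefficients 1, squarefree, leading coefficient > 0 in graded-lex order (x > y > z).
(a) deg p = 1. The surface is flat (a plane).
(b) Checking where it meets the axes: it meets the z-axis at z = -2 (among the integer gridlines).
(c) Matching integer coefficients to the picture gives p.

3*x - 3*y + z + 2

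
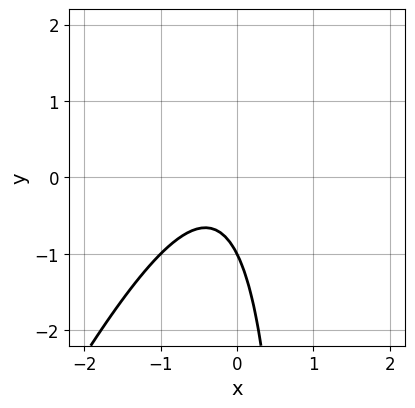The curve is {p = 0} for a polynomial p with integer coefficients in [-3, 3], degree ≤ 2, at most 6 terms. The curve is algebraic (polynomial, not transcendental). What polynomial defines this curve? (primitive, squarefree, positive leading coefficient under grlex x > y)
2*x^2 - x*y + x + y + 1

(a) Degree: the shape is more complex than any degree-1 curve, so deg p = 2.
(b) Observable constraints: one y-axis crossing is at y = -1; no x-intercept at any integer in the box.
(c) Matching integer coefficients to the picture gives p.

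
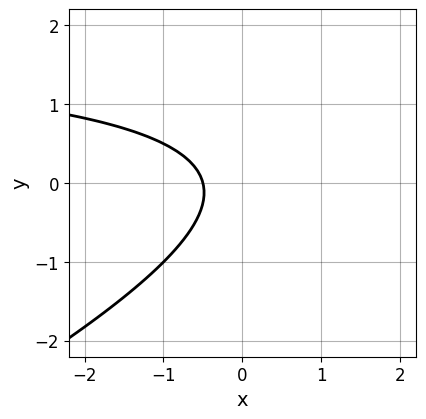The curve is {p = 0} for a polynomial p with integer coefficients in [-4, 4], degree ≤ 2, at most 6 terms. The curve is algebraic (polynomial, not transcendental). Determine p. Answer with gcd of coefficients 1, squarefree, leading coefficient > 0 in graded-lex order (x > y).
1. deg p = 2.
2. From the visible intercepts: no y-intercept at any integer in the box.
3. Solving for integer coefficients yields p as stated.

x*y - 2*y^2 - 2*x - 1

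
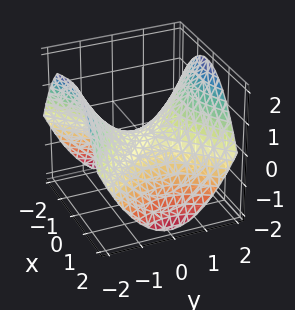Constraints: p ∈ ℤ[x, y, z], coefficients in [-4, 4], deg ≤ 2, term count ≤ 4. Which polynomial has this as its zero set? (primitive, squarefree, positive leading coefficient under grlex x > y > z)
x^2 - y^2 + 2*z

(a) Degree: a saddle surface; a quadric, so deg p = 2.
(b) Symmetries: mirror symmetry y ↦ −y ⇒ only even powers of y; the x ↦ −x reflection is a symmetry, so x appears only in even powers.
(c) Checking where it meets the axes: it crosses the x-axis at the gridline x = 0; it meets the z-axis at z = 0 (among the integer gridlines).
(d) Solving for integer coefficients yields p as stated.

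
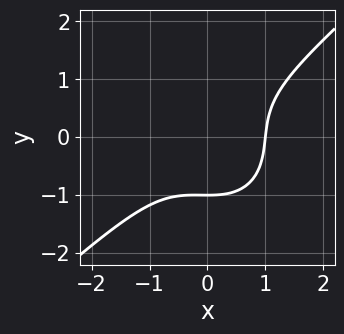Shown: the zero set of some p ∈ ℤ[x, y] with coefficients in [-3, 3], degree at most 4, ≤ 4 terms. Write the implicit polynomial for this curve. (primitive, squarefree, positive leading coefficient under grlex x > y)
3*x^3 - x^2*y - 3*y^3 - 3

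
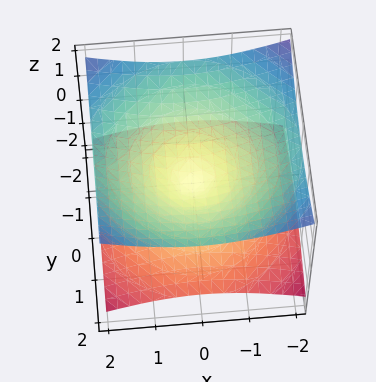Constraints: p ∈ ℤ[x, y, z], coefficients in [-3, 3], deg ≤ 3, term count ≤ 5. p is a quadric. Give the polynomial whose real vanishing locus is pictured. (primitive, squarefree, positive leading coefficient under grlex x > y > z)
1. deg p = 2. A double cone through the origin; a quadric.
2. Symmetries: mirror symmetry z ↦ −z ⇒ only even powers of z; rotational symmetry about the z-axis ⇒ p depends on x, y only through x² + y².
3. From the visible intercepts: a circular section at z = -1 has radius between 1 and 2; it meets the z-axis at z = 0 (among the integer gridlines); it meets the x-axis at x = 0 (among the integer gridlines).
4. Solving for integer coefficients yields p as stated.

x^2 + y^2 - 3*z^2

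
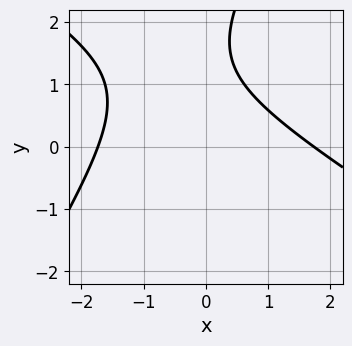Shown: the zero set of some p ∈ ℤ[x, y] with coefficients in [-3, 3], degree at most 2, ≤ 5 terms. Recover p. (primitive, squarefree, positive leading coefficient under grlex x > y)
x^2 + x*y - y^2 + 3*y - 3

1. deg p = 2. The shape is more complex than any degree-1 curve.
2. From the axis intercepts and sections: no y-intercept at any integer in the box.
3. Putting this together gives p.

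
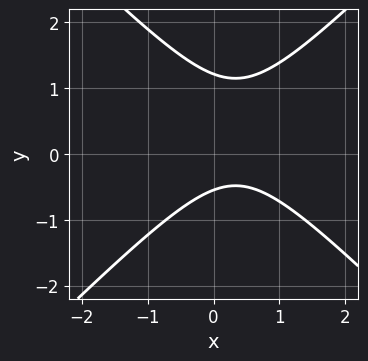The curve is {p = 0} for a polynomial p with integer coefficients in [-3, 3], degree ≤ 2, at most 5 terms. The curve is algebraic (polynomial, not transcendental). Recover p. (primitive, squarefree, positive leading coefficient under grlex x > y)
3*x^2 - 3*y^2 - 2*x + 2*y + 2

First, degree: a generic line meets the curve in up to 2 points, so deg p = 2.
Next, from the axis intercepts and sections: the curve avoids every integer x-axis point in the box.
Finally, together with the visible shape, these determine p as stated.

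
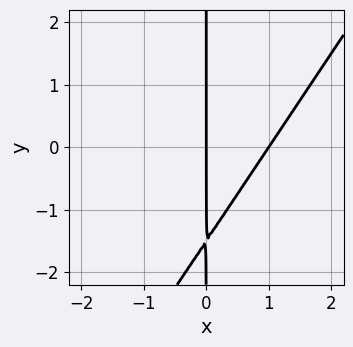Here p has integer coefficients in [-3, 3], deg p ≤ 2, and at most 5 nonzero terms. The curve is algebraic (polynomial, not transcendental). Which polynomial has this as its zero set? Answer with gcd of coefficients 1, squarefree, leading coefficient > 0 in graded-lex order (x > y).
Degree: no degree-1 curve has this shape, so deg p = 2.
Observable constraints: the x-axis gridline crossings are at x ∈ {0, 1}; every point of the y-axis in the box is on the curve.
Fitting integer coefficients to these (and the overall shape) gives p.

3*x^2 - 2*x*y - 3*x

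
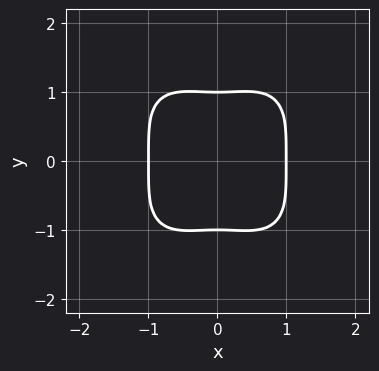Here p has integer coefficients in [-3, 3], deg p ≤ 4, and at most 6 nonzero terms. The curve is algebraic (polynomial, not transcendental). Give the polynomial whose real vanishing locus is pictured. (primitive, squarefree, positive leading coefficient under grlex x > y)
1. Degree: a generic line meets the curve in up to 4 points, so deg p = 4.
2. Symmetries: the x ↦ −x reflection is a symmetry, so x appears only in even powers; the y ↦ −y reflection is a symmetry, so y appears only in even powers.
3. Reading off the gridlines: the y-axis gridline crossings are at y ∈ {-1, 1}; the x-axis gridline crossings are at x ∈ {-1, 1}.
4. Solving for integer coefficients yields p as stated.

3*x^4 + 2*y^4 - x^2 - 2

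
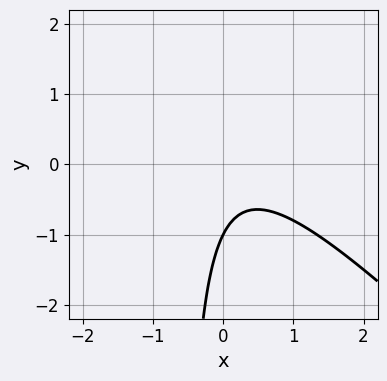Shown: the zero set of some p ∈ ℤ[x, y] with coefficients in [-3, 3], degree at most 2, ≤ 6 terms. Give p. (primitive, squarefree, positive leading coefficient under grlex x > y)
3*x^2 + 3*x*y - x + 2*y + 2

Degree: the shape is more complex than any degree-1 curve, so deg p = 2.
From the visible intercepts: one y-axis crossing is at y = -1; no x-intercept at any integer in the box.
Assembling these constraints gives the stated polynomial.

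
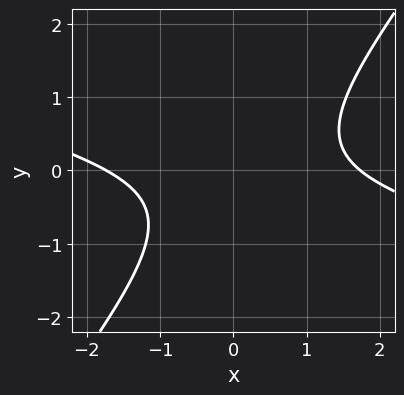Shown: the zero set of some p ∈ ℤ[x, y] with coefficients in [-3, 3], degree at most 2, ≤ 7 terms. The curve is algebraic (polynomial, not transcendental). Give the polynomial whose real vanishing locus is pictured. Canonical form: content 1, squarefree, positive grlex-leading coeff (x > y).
First, the degree is 2 — a generic line meets the curve in up to 2 points.
Then, reading off the gridlines: no y-intercept at any integer in the box.
Finally, the integer polynomial consistent with all of this is the stated p.

x^2 + 3*x*y - 3*y^2 - y - 3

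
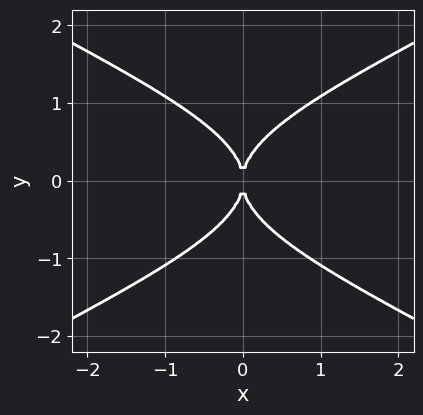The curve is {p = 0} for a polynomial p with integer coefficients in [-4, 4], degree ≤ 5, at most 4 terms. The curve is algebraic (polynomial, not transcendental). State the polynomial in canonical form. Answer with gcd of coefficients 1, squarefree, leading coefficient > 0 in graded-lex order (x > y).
x^2*y^2 - 3*y^4 + 3*x^2

First, degree: the shape is more complex than any degree-3 curve, so deg p = 4.
Next, symmetries: mirror symmetry x ↦ −x ⇒ only even powers of x; the y ↦ −y reflection is a symmetry, so y appears only in even powers.
Then, from the axis intercepts and sections: one y-axis crossing is at y = 0; it crosses the x-axis at the gridline x = 0.
Finally, matching integer coefficients to the picture gives p.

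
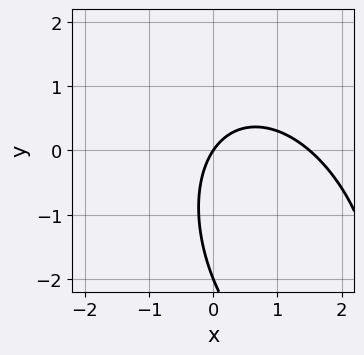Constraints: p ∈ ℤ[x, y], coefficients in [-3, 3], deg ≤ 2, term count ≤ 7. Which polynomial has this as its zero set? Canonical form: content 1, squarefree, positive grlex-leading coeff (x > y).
2*x^2 + x*y + y^2 - 3*x + 2*y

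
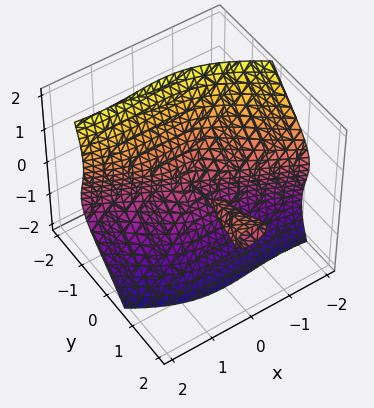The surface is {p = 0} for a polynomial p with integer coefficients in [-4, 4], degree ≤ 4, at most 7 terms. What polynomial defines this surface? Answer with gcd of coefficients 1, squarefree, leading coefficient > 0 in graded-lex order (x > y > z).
(a) I count 3 distinct pieces.
(b) deg p = 3.
(c) From the visible intercepts: it crosses the x-axis at the gridline x = 0; one z-axis crossing is at z = 0.
(d) Putting this together gives p.

x^3 + 2*x^2*y - y^2*z + 3*y*z^2 + 2*z^3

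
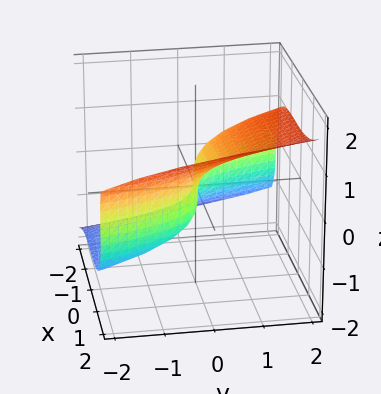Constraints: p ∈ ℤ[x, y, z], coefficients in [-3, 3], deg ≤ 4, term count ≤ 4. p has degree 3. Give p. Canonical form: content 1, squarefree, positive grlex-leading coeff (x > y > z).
x^3 - 3*z^3 + 3*y

(a) The degree is 3 — no degree-2 surface has this shape.
(b) Observable constraints: one x-axis crossing is at x = 0; it crosses the z-axis at the gridline z = 0; it meets the y-axis at y = 0 (among the integer gridlines).
(c) The integer polynomial consistent with all of this is the stated p.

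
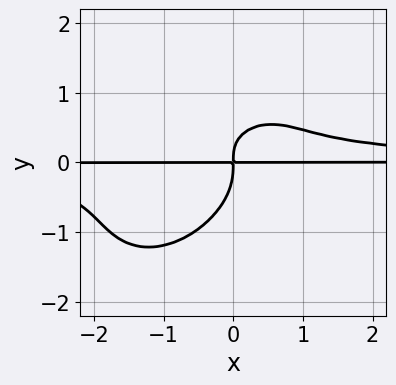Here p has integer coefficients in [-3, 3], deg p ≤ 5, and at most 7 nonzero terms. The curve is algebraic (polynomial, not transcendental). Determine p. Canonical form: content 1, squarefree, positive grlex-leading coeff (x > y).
1. The degree is 4 — a generic line meets the curve in up to 4 points.
2. Checking where it meets the axes: every point of the x-axis in the box is on the curve.
3. Solving for integer coefficients yields p as stated.

3*x^2*y^2 - 3*x*y^3 + 3*y^4 + 2*x*y^2 - 2*x*y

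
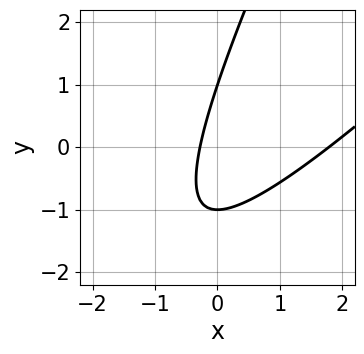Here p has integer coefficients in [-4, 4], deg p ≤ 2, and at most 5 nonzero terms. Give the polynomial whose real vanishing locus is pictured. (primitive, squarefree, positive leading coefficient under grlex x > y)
2*x^2 - 3*x*y + y^2 - 3*x - 1

1. deg p = 2. The shape is more complex than any degree-1 curve.
2. From the axis intercepts and sections: the y-axis gridline crossings are at y ∈ {-1, 1}.
3. Putting this together gives p.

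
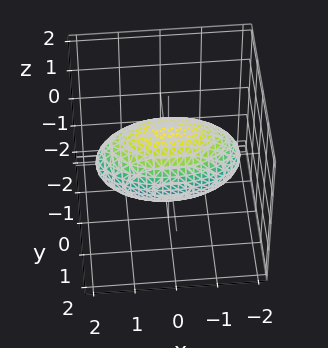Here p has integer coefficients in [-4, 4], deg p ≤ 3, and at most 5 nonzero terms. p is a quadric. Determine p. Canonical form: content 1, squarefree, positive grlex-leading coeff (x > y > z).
deg p = 2. Bounded and convex; a quadric.
Symmetries: the y ↦ −y reflection is a symmetry, so y appears only in even powers; it's symmetric under z → −z, forcing even powers of z; the x ↦ −x reflection is a symmetry, so x appears only in even powers.
Against the integer gridlines: the z-axis gridline crossings are at z ∈ {-1, 1}; among the integer gridlines, it crosses the y-axis at y ∈ {-1, 1}.
Matching integer coefficients to the picture gives p.

x^2 + 3*y^2 + 3*z^2 - 3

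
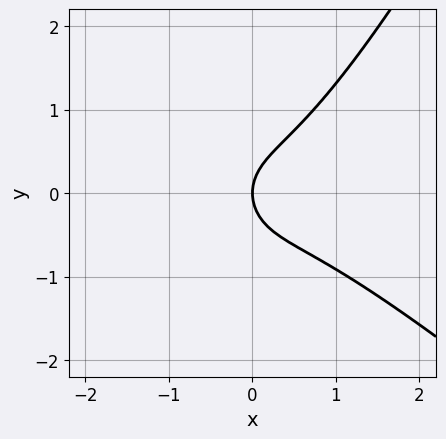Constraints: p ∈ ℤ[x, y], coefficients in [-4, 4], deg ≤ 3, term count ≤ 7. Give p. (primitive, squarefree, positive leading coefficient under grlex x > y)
(a) Degree: the shape is more complex than any degree-2 curve, so deg p = 3.
(b) Checking where it meets the axes: it meets the y-axis at y = 0 (among the integer gridlines); it crosses the x-axis at the gridline x = 0.
(c) Matching integer coefficients to the picture gives p.

3*x^3 + 2*x^2*y - 2*x*y^2 - 3*y^2 + 3*x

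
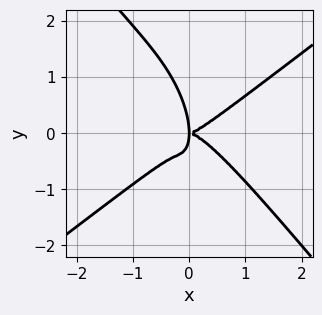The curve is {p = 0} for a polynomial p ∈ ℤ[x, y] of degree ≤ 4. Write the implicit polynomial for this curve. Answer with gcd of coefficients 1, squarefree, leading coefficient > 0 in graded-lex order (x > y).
(a) The degree is 4 — a generic line meets the curve in up to 4 points.
(b) Observable constraints: it meets the x-axis at x = 0 (among the integer gridlines); it crosses the y-axis at the gridline y = 0.
(c) Matching integer coefficients to the picture gives p.

3*x^4 - 3*x^2*y^2 - 2*x*y^3 - y^4 - 2*x*y^2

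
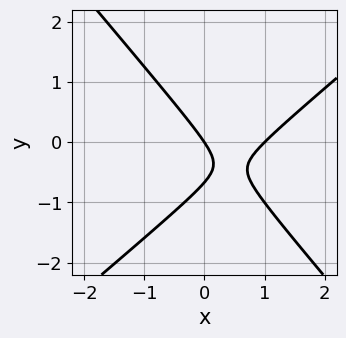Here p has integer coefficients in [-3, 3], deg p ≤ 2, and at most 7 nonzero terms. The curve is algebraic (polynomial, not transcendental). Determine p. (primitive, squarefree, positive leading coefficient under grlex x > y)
(a) Degree: a generic line meets the curve in up to 2 points, so deg p = 2.
(b) Checking where it meets the axes: one y-axis crossing is at y = 0; the x-axis gridline crossings are at x ∈ {0, 1}.
(c) Solving for integer coefficients yields p as stated.

3*x^2 - x*y - 3*y^2 - 3*x - 2*y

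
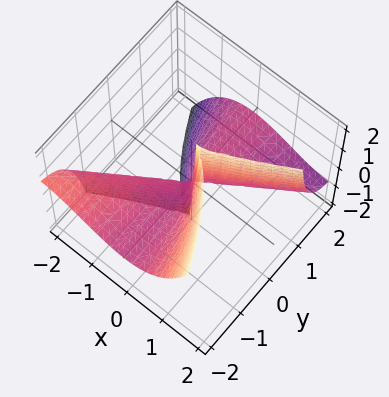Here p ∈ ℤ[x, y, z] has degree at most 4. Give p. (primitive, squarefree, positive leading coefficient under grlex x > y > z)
(a) The degree is 3 — a generic line meets the surface in up to 3 points.
(b) Reading off the gridlines: the visible y-axis segment lies entirely on the surface; one x-axis crossing is at x = 0; every point of the z-axis in the box is on the surface.
(c) Fitting integer coefficients to these (and the overall shape) gives p.

2*x^3 - 3*x^2*y - 3*y^2*z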